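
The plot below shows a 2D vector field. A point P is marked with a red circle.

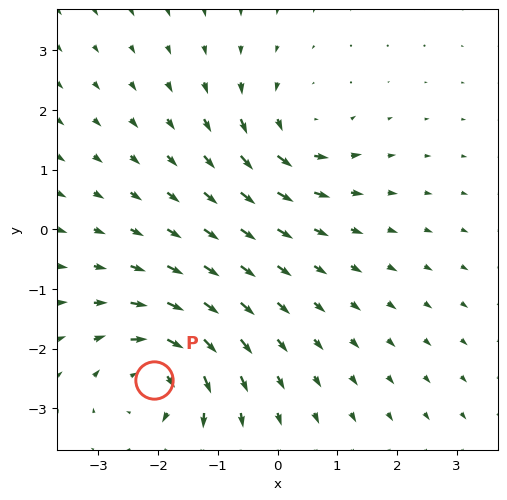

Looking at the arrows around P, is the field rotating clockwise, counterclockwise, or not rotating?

Near P at (-2.1, -2.5) the arrows circulate clockwise. The curl (z-component) there is about -5; negative curl means clockwise rotation.

clockwise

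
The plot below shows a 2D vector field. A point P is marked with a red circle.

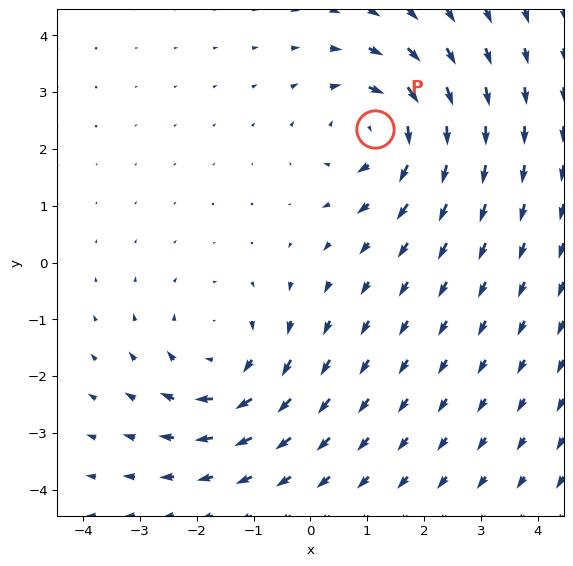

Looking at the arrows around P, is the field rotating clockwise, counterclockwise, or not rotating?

clockwise

Near P at (1.1, 2.4) the arrows circulate clockwise. The curl (z-component) there is about -5; negative curl means clockwise rotation.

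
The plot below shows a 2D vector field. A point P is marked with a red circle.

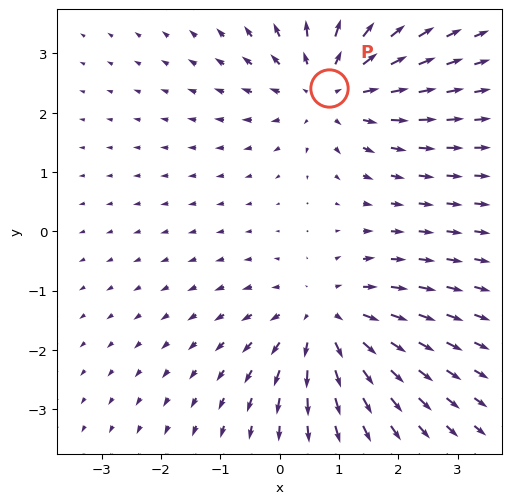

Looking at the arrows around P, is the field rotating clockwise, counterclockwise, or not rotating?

not rotating

Near P at (0.8, 2.4) the arrows show no circulation. The curl there is ≈0.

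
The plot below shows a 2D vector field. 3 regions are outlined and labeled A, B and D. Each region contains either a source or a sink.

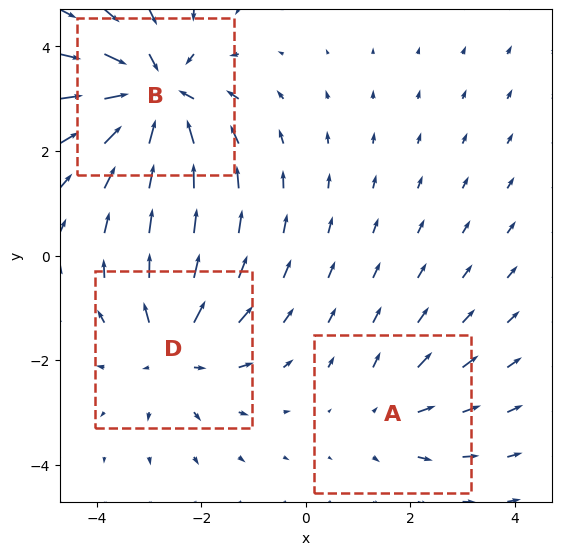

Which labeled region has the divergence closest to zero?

A

Divergence at each region's feature centre — A: about +2, B: about -5, D: about +3. Region A is closest to zero.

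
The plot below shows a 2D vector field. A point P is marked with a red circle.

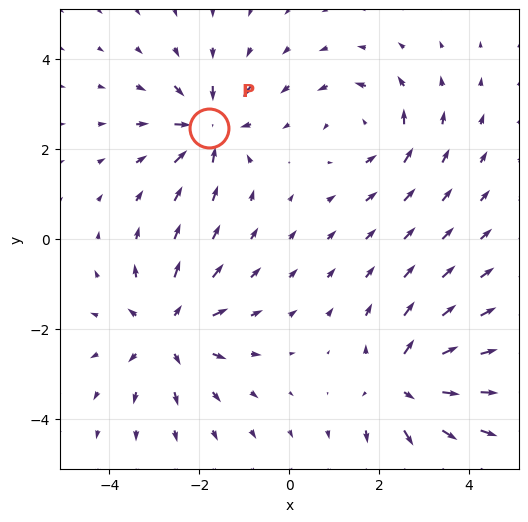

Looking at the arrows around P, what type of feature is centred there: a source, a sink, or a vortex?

At P (-1.8, 2.5) the arrows converge inward. Divergence about -5, curl ≈0 — negative divergence with near-zero curl is a sink.

sink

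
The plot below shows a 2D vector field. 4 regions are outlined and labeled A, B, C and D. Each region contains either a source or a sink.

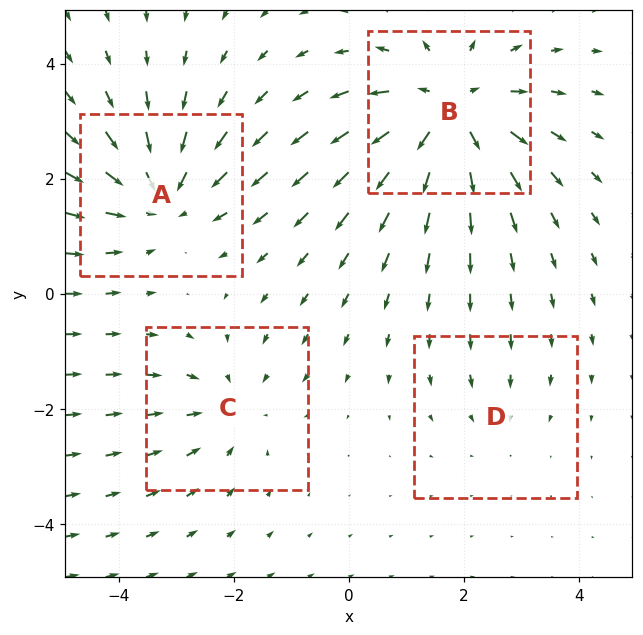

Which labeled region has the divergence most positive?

B

Divergence at each region's feature centre — A: about -5, B: about +6, C: about -3, D: about -2. Region B is most positive.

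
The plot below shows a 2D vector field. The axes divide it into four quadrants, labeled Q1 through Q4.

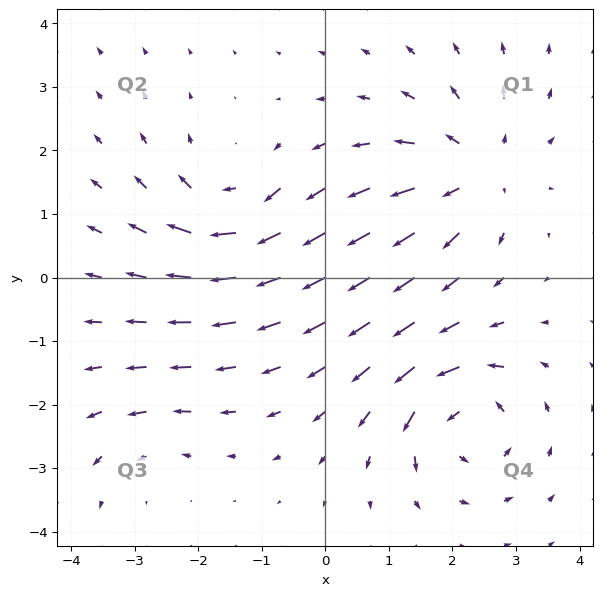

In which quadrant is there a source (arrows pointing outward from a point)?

Q1

The source sits at approximately (2.4, 1.7), which lies in quadrant Q1. The divergence there is about +5, positive as expected for a source.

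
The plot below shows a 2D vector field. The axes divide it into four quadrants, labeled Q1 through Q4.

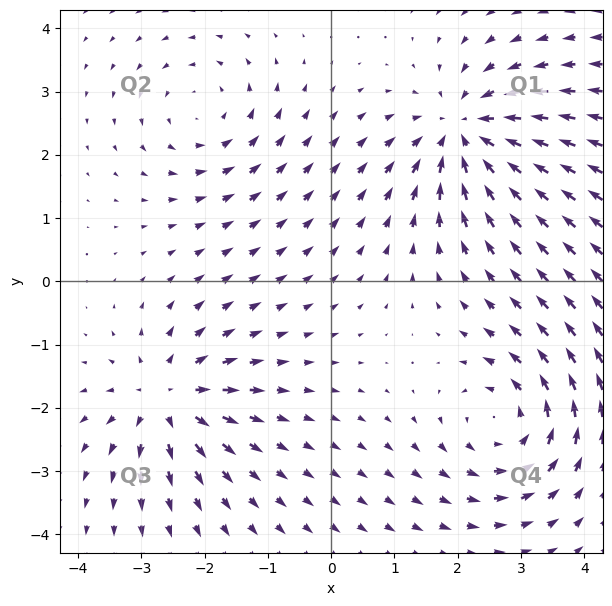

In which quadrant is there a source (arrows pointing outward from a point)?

Q3

The source sits at approximately (-2.6, -1.8), which lies in quadrant Q3. The divergence there is about +5, positive as expected for a source.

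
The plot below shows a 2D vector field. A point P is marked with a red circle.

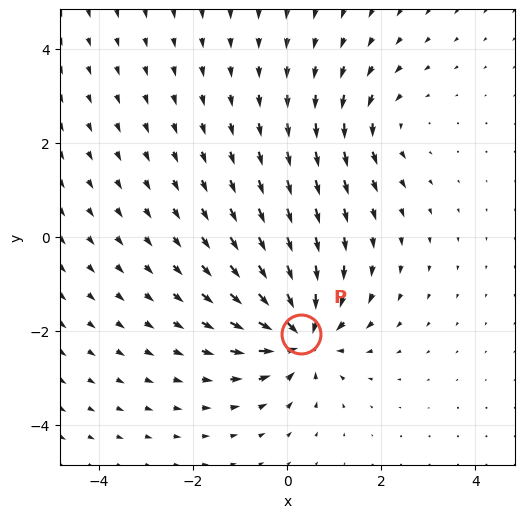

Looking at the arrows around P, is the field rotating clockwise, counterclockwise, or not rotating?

not rotating

Near P at (0.3, -2.1) the arrows show no circulation. The curl there is ≈0.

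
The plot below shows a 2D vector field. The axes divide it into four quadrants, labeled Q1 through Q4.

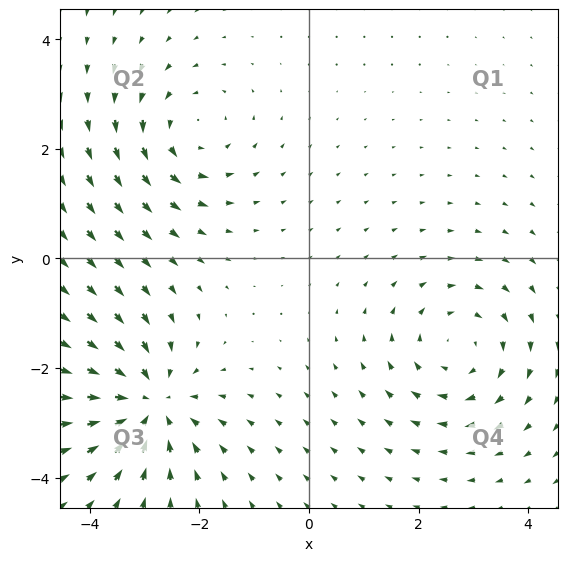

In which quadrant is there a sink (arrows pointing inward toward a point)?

Q3

The sink sits at approximately (-2.9, -2.6), which lies in quadrant Q3. The divergence there is about -5, negative as expected for a sink.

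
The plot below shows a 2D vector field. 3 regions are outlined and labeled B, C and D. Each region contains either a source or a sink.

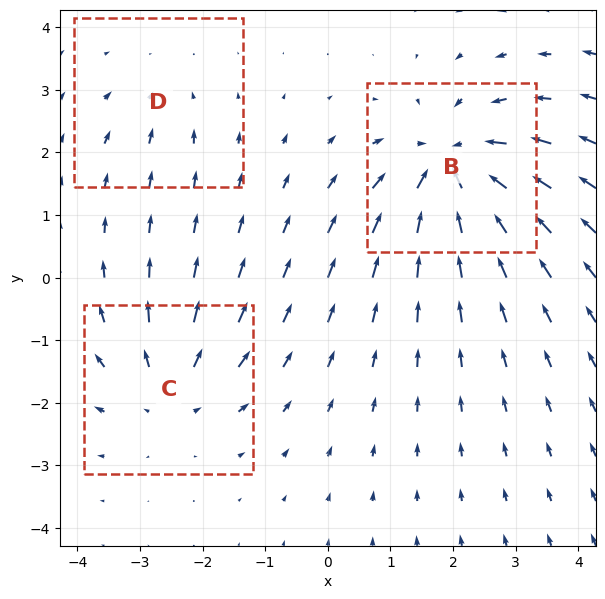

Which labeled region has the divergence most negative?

B

Divergence at each region's feature centre — B: about -5, C: about +3, D: about -2. Region B is most negative.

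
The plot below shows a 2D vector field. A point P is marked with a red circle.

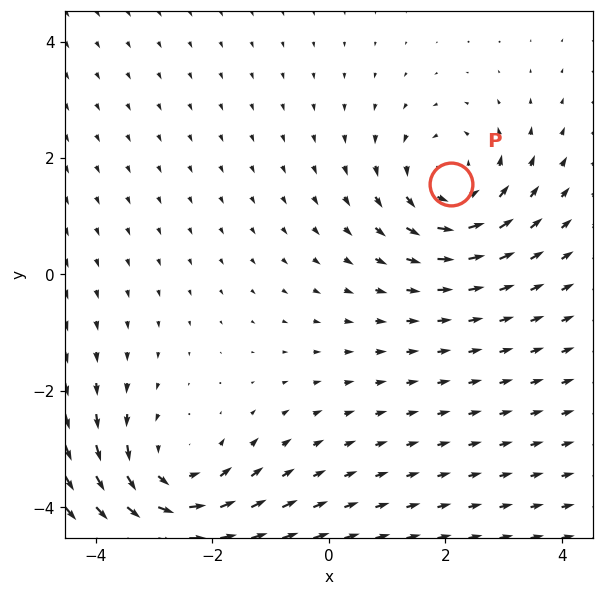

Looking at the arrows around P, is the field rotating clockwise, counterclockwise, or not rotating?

Near P at (2.1, 1.6) the arrows circulate counterclockwise. The curl (z-component) there is about +3; positive curl means counterclockwise rotation.

counterclockwise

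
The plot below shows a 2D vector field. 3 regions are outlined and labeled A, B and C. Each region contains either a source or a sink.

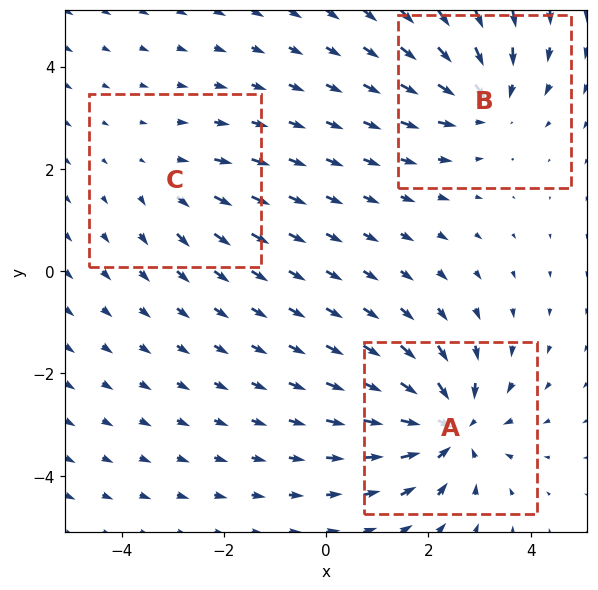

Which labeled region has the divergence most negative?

A

Divergence at each region's feature centre — A: about -5, B: about -3, C: about +2. Region A is most negative.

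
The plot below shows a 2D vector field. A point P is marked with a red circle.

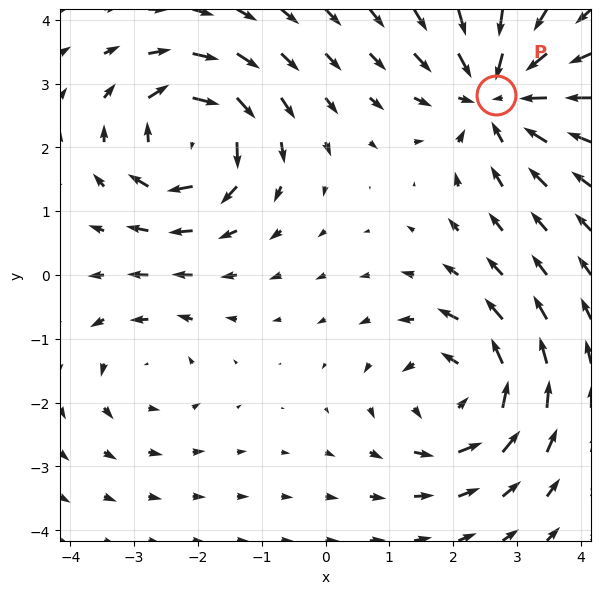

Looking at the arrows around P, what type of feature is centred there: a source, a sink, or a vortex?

sink

At P (2.7, 2.8) the arrows converge inward. Divergence about -5, curl ≈0 — negative divergence with near-zero curl is a sink.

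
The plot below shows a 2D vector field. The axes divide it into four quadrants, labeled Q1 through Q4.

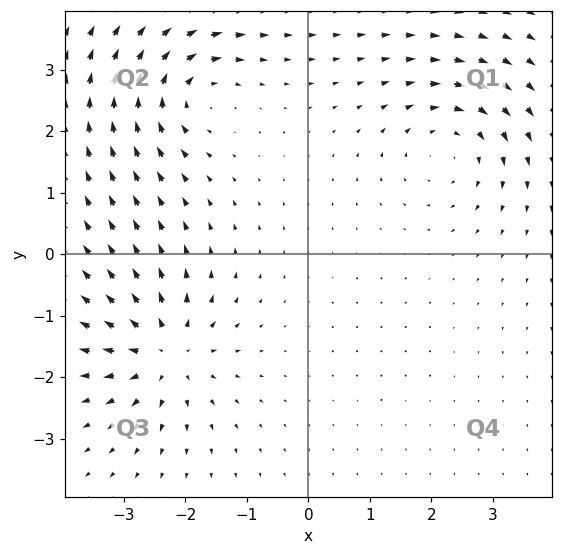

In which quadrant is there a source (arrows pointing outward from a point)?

The source sits at approximately (-2.3, -1.6), which lies in quadrant Q3. The divergence there is about +6, positive as expected for a source.

Q3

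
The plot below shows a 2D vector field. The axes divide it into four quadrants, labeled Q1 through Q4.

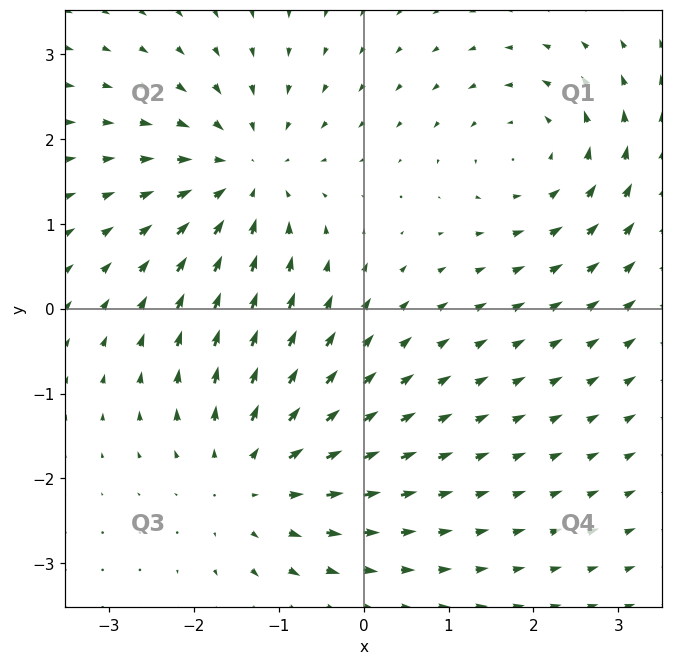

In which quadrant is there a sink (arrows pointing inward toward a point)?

The sink sits at approximately (-1.4, 1.6), which lies in quadrant Q2. The divergence there is about -3, negative as expected for a sink.

Q2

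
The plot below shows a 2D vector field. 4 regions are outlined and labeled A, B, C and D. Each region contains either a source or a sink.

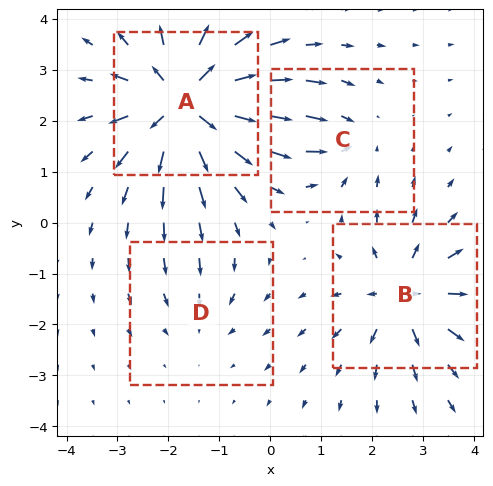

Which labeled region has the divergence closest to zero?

D

Divergence at each region's feature centre — A: about +8, B: about +5, C: about -3, D: about -2. Region D is closest to zero.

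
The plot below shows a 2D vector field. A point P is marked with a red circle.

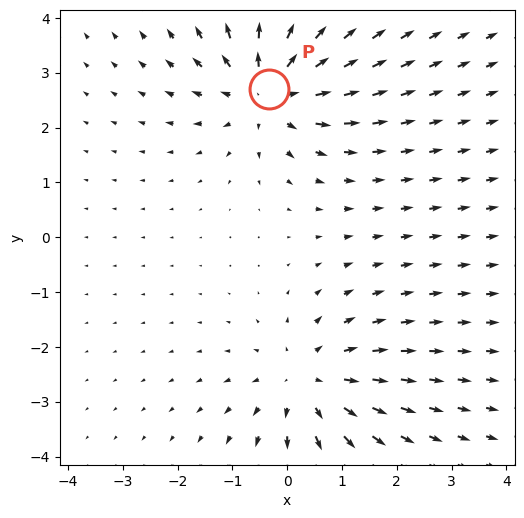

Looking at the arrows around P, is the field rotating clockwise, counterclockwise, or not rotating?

not rotating

Near P at (-0.3, 2.7) the arrows show no circulation. The curl there is ≈0.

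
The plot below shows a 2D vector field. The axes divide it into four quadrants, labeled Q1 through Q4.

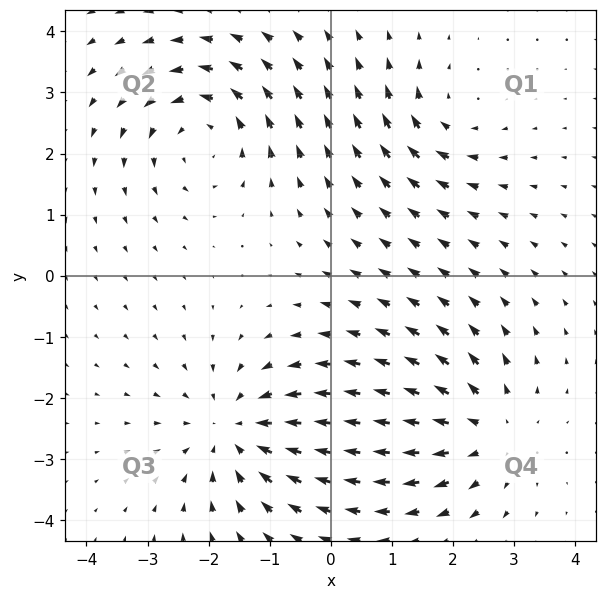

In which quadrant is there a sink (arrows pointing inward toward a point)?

Q3

The sink sits at approximately (-1.5, -2.5), which lies in quadrant Q3. The divergence there is about -4, negative as expected for a sink.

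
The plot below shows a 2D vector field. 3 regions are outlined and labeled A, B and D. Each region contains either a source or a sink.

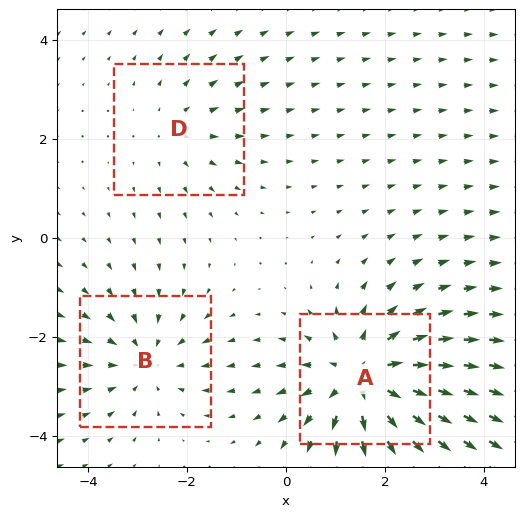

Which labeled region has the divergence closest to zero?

D

Divergence at each region's feature centre — A: about +5, B: about -3, D: about +2. Region D is closest to zero.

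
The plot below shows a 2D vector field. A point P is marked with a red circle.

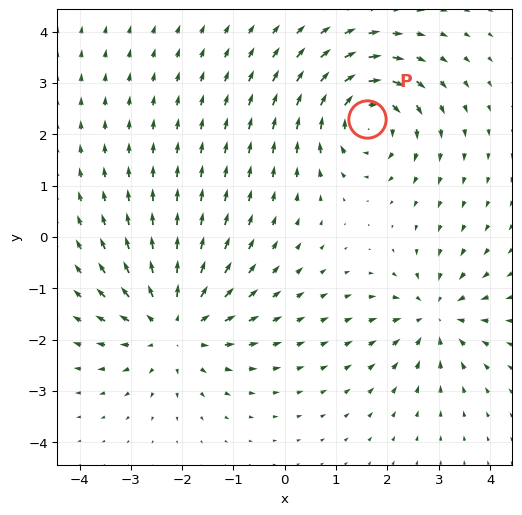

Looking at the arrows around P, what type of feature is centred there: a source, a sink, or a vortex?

At P (1.6, 2.3) the arrows circulate clockwise. Divergence ≈0, curl about -5 — near-zero divergence with nonzero curl is a vortex.

vortex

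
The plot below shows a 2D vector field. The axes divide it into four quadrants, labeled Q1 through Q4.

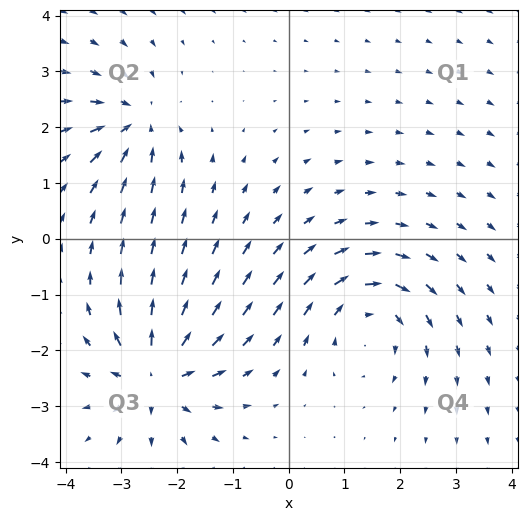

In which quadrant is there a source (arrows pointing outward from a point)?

The source sits at approximately (-2.4, -2.4), which lies in quadrant Q3. The divergence there is about +7, positive as expected for a source.

Q3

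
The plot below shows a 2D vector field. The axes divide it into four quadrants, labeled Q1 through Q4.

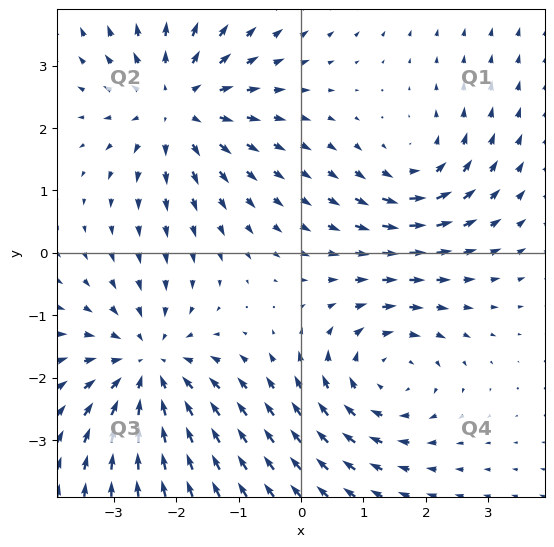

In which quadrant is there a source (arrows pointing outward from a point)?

Q2

The source sits at approximately (-2.0, 2.4), which lies in quadrant Q2. The divergence there is about +4, positive as expected for a source.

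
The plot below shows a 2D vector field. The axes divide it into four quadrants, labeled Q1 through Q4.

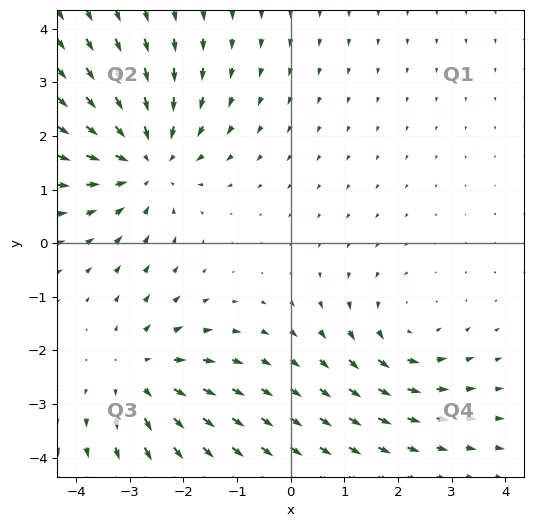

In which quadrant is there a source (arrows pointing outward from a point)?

Q3

The source sits at approximately (-2.8, -2.5), which lies in quadrant Q3. The divergence there is about +3, positive as expected for a source.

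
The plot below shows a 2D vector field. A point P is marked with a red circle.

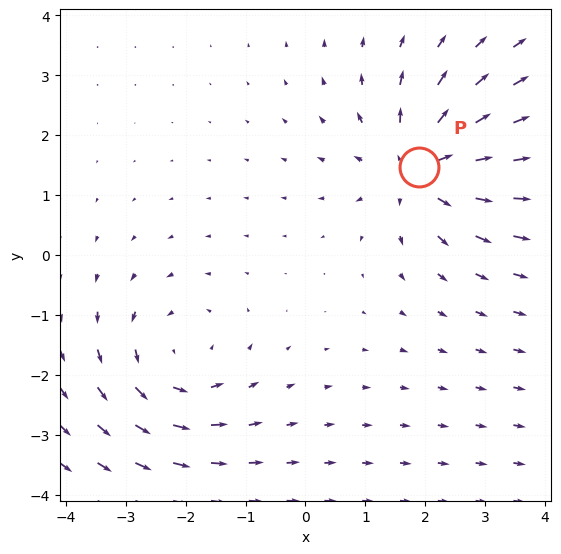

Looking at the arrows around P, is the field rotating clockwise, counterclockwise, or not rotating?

Near P at (1.9, 1.5) the arrows show no circulation. The curl there is ≈0.

not rotating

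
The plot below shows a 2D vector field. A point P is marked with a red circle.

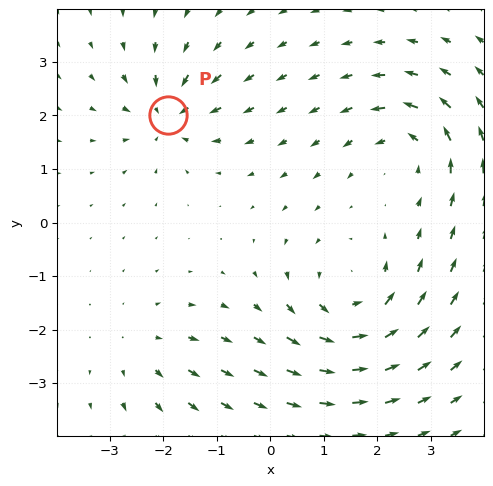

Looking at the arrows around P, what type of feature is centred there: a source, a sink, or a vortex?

sink

At P (-1.9, 2.0) the arrows converge inward. Divergence about -5, curl ≈0 — negative divergence with near-zero curl is a sink.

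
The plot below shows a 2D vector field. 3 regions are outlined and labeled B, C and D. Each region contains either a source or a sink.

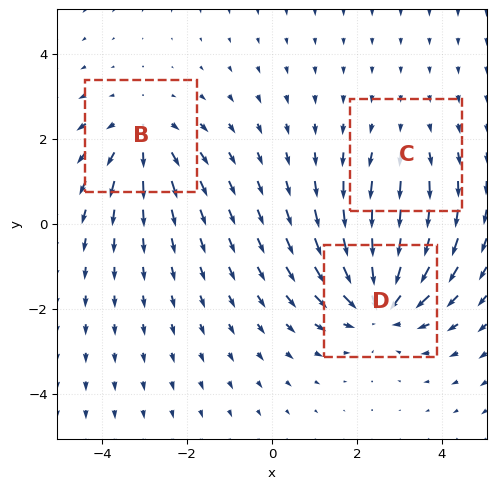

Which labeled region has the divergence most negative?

Divergence at each region's feature centre — B: about +3, C: about +2, D: about -5. Region D is most negative.

D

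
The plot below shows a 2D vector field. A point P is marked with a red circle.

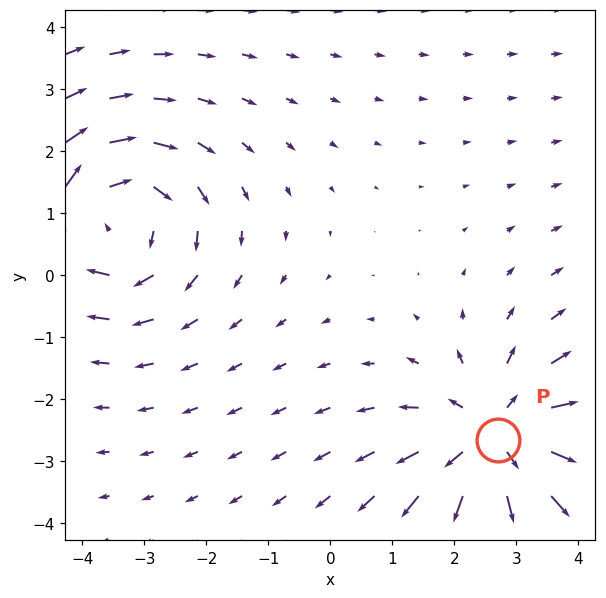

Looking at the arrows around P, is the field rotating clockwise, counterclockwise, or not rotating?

Near P at (2.7, -2.7) the arrows show no circulation. The curl there is ≈0.

not rotating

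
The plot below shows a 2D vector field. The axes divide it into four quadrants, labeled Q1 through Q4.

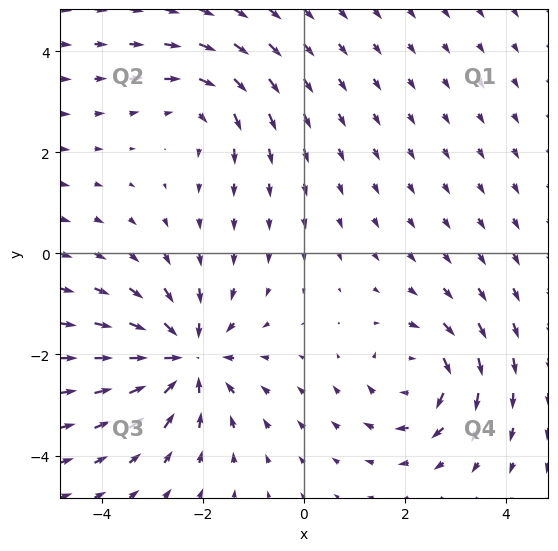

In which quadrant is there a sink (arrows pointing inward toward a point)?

Q3

The sink sits at approximately (-2.3, -2.1), which lies in quadrant Q3. The divergence there is about -5, negative as expected for a sink.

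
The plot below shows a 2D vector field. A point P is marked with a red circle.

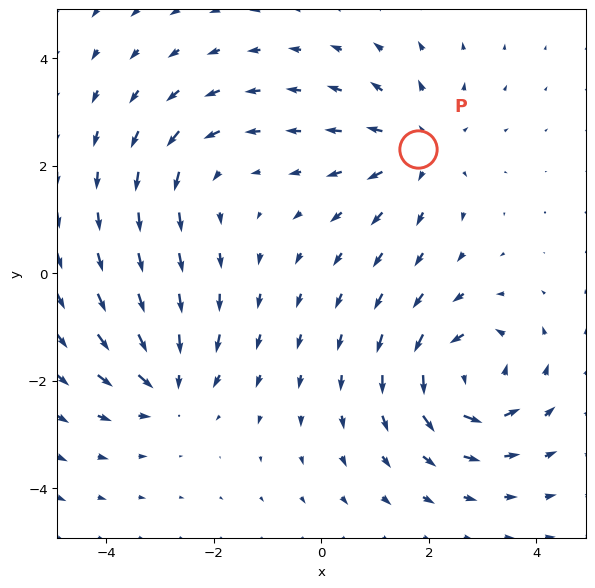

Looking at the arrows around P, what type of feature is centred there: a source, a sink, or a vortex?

source

At P (1.8, 2.3) the arrows spread outward. Divergence about +3, curl ≈0 — positive divergence with near-zero curl is a source.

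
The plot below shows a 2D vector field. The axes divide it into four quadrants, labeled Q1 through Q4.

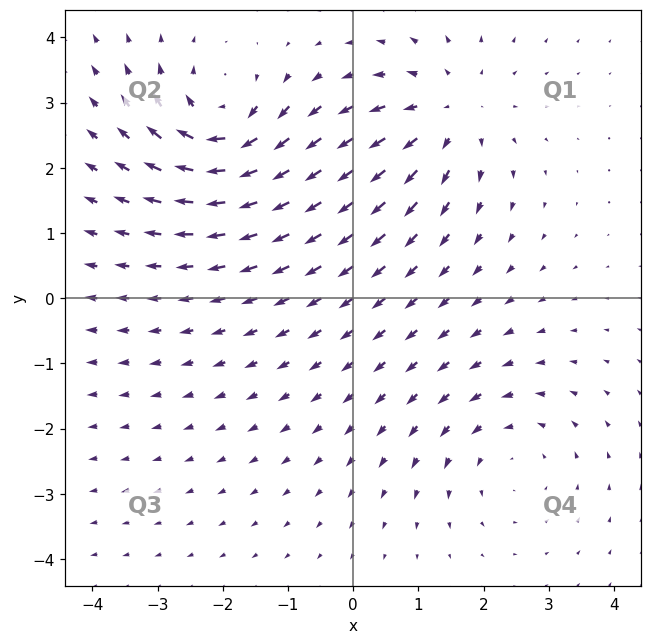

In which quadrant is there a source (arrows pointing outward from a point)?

The source sits at approximately (1.5, 2.8), which lies in quadrant Q1. The divergence there is about +4, positive as expected for a source.

Q1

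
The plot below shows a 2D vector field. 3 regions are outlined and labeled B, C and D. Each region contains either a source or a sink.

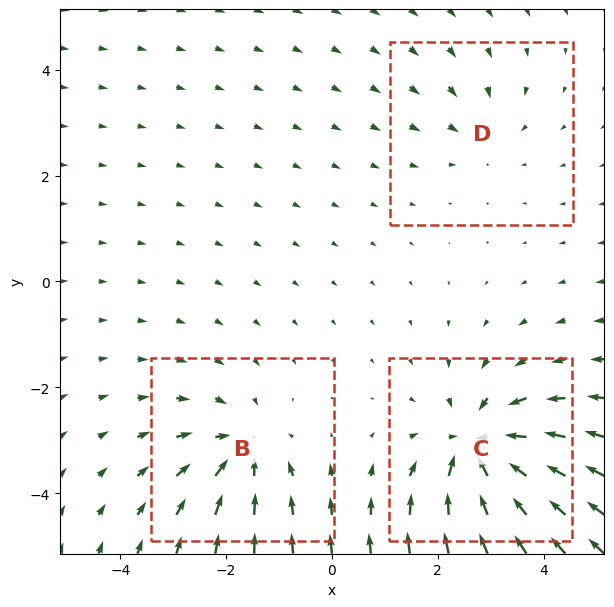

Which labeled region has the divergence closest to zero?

Divergence at each region's feature centre — B: about -4, C: about -5, D: about -2. Region D is closest to zero.

D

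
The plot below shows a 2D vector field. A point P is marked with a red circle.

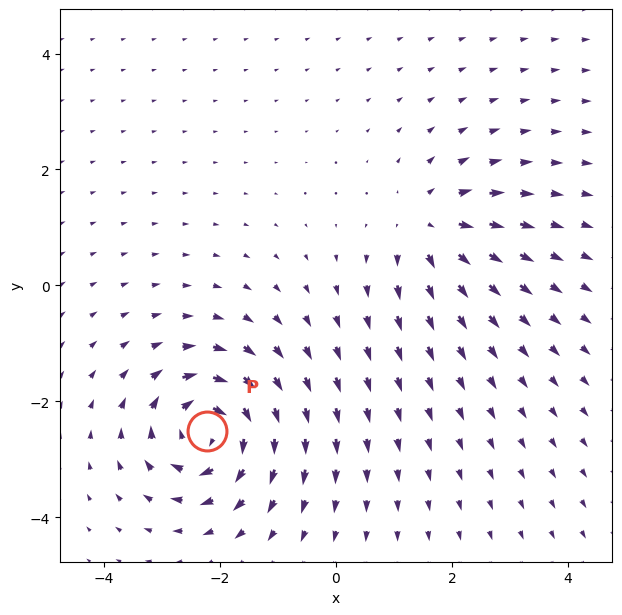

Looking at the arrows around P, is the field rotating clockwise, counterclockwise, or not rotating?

clockwise

Near P at (-2.2, -2.5) the arrows circulate clockwise. The curl (z-component) there is about -7; negative curl means clockwise rotation.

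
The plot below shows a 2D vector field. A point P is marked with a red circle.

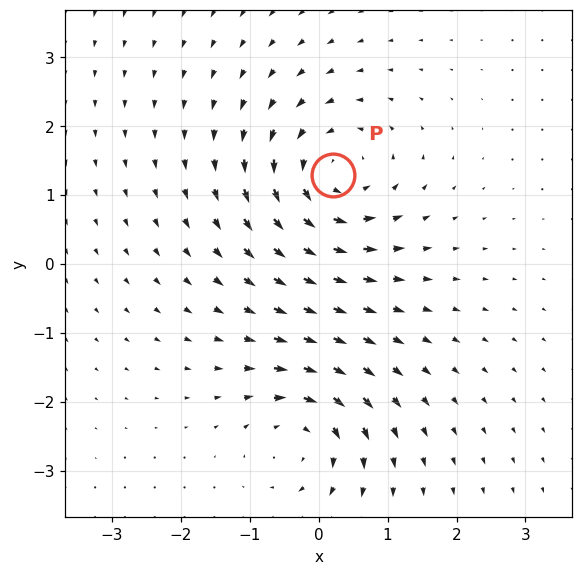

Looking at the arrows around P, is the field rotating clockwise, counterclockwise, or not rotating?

counterclockwise

Near P at (0.2, 1.3) the arrows circulate counterclockwise. The curl (z-component) there is about +5; positive curl means counterclockwise rotation.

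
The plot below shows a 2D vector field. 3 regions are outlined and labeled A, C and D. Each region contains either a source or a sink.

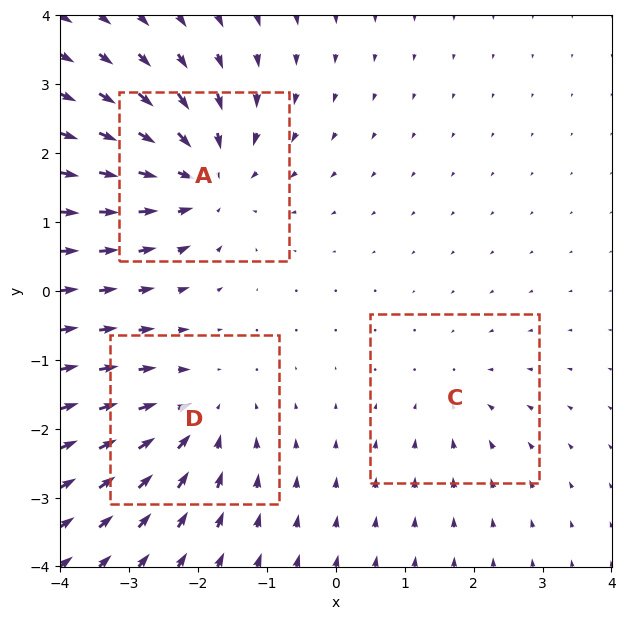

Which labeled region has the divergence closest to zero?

C

Divergence at each region's feature centre — A: about -5, C: about -2, D: about -3. Region C is closest to zero.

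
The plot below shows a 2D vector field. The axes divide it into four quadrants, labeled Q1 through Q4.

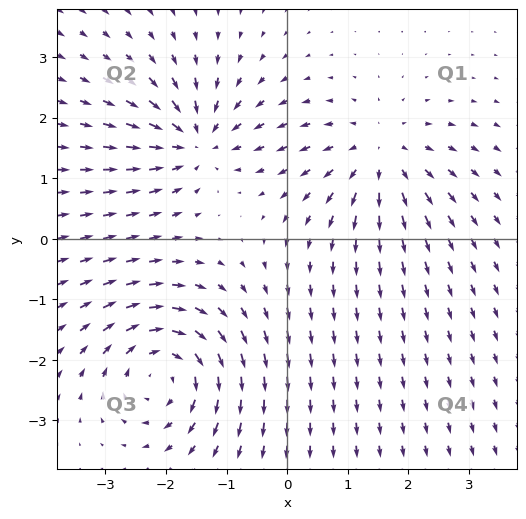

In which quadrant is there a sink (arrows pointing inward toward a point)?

The sink sits at approximately (-1.5, 1.6), which lies in quadrant Q2. The divergence there is about -4, negative as expected for a sink.

Q2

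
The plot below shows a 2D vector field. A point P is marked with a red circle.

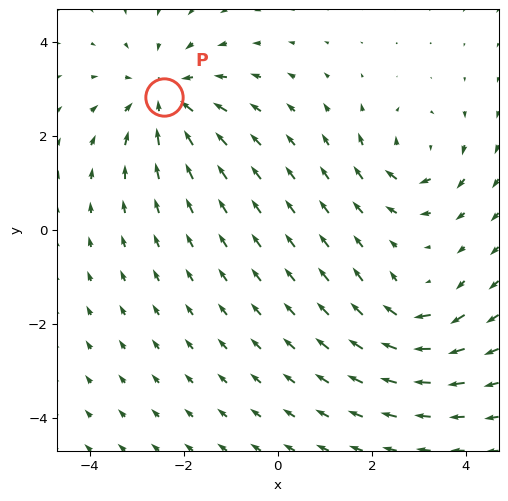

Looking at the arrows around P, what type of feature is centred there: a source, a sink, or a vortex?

At P (-2.4, 2.8) the arrows converge inward. Divergence about -4, curl ≈0 — negative divergence with near-zero curl is a sink.

sink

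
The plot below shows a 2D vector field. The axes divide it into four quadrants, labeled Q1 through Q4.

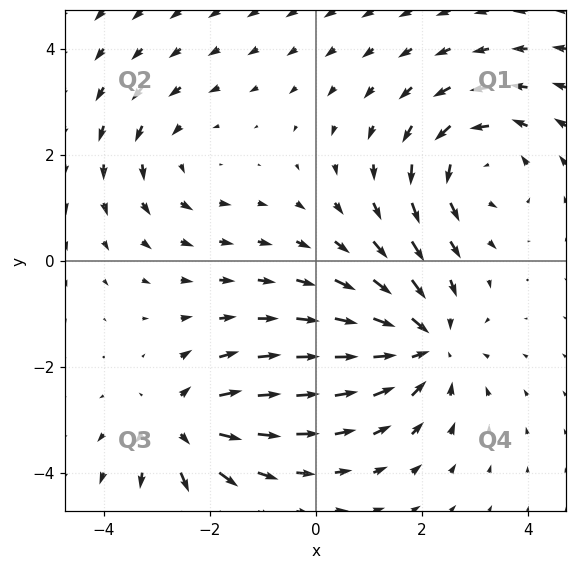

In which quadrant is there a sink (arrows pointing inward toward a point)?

Q4

The sink sits at approximately (2.0, -1.6), which lies in quadrant Q4. The divergence there is about -4, negative as expected for a sink.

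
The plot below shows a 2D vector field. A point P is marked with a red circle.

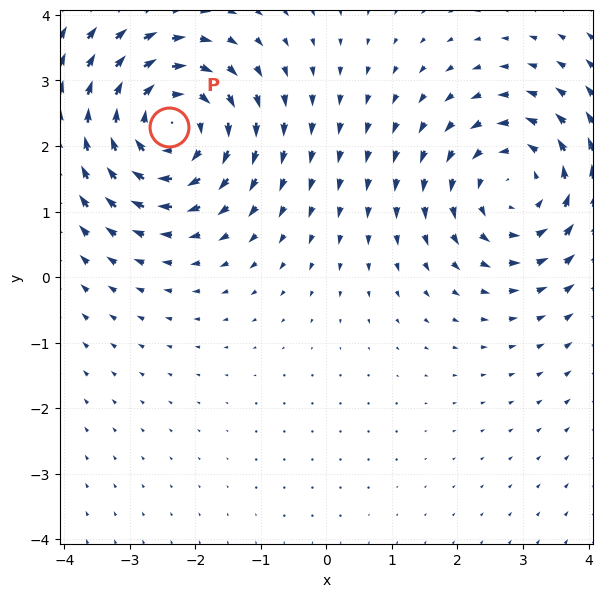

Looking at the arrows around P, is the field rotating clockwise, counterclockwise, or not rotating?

Near P at (-2.4, 2.3) the arrows circulate clockwise. The curl (z-component) there is about -4; negative curl means clockwise rotation.

clockwise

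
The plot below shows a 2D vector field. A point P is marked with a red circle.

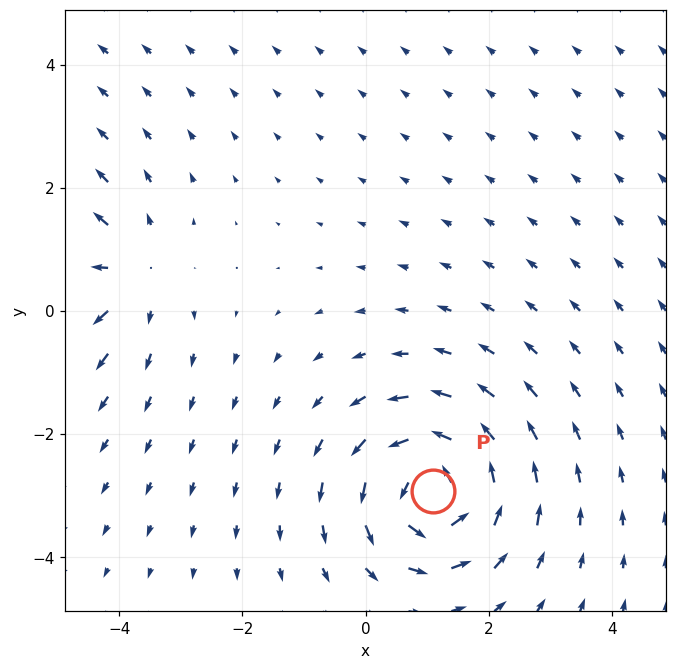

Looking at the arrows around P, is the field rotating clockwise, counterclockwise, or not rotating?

counterclockwise

Near P at (1.1, -2.9) the arrows circulate counterclockwise. The curl (z-component) there is about +5; positive curl means counterclockwise rotation.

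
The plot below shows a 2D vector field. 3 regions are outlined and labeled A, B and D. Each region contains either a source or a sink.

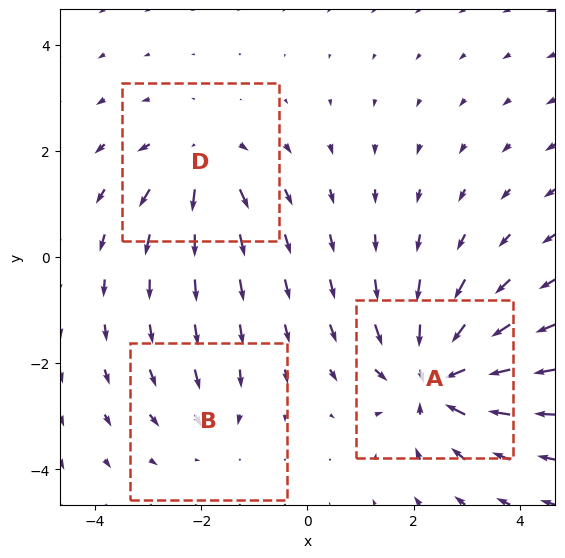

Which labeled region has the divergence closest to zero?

Divergence at each region's feature centre — A: about -6, B: about -2, D: about +3. Region B is closest to zero.

B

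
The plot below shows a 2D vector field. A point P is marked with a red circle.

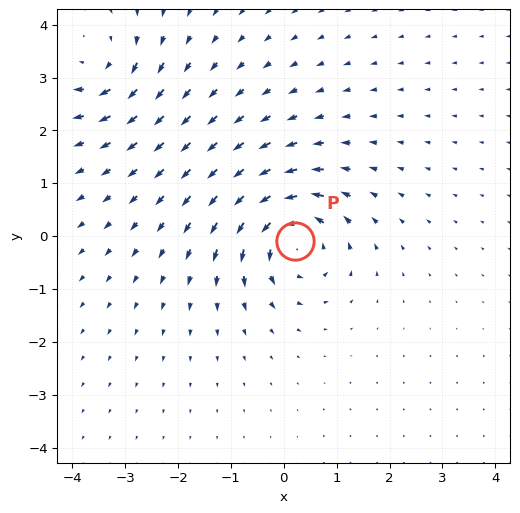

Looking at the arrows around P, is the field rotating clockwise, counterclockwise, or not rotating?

Near P at (0.2, -0.1) the arrows circulate counterclockwise. The curl (z-component) there is about +6; positive curl means counterclockwise rotation.

counterclockwise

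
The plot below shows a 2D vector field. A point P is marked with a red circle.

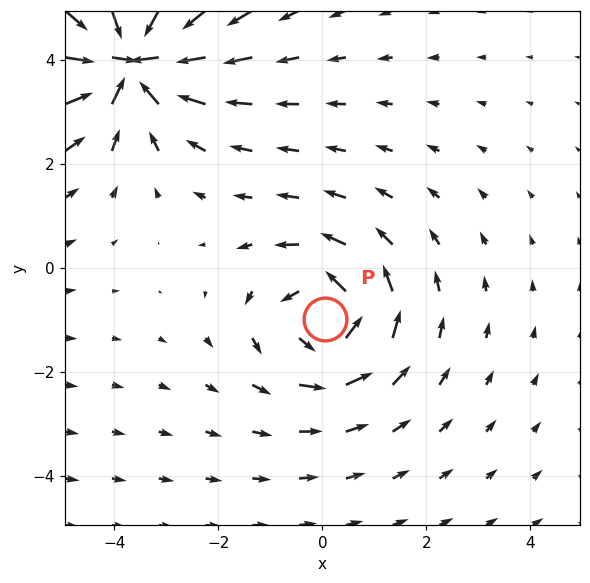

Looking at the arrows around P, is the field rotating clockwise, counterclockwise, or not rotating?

Near P at (0.0, -1.0) the arrows circulate counterclockwise. The curl (z-component) there is about +3; positive curl means counterclockwise rotation.

counterclockwise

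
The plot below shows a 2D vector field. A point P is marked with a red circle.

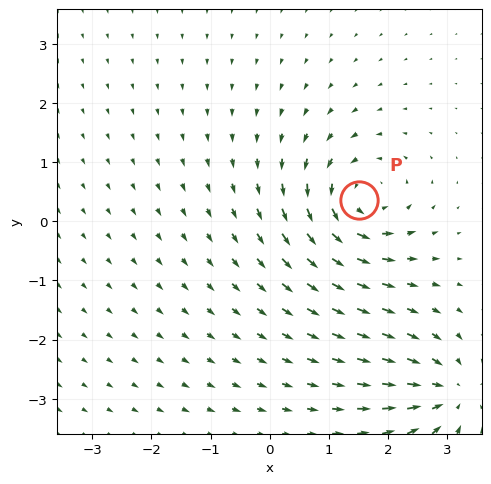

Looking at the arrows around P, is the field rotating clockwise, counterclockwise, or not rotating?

counterclockwise

Near P at (1.5, 0.4) the arrows circulate counterclockwise. The curl (z-component) there is about +7; positive curl means counterclockwise rotation.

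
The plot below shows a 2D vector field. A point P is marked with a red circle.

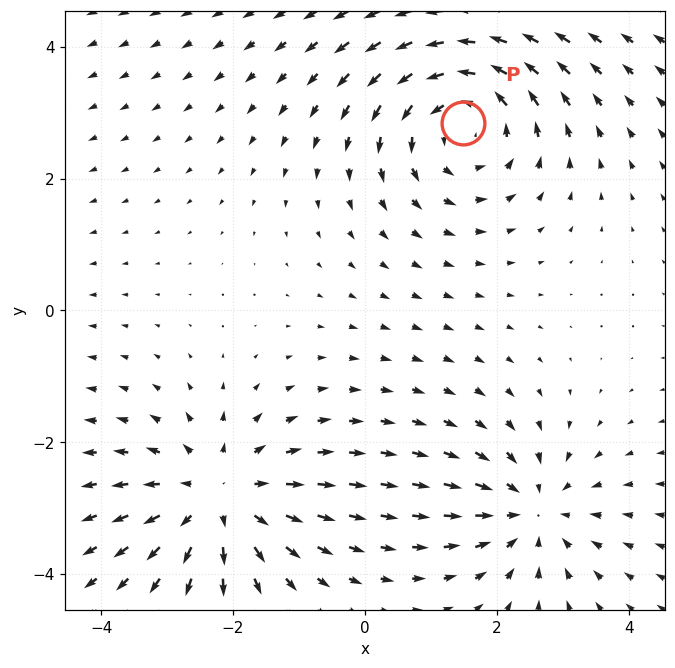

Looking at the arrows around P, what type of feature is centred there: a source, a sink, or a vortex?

vortex

At P (1.5, 2.8) the arrows circulate counterclockwise. Divergence ≈0, curl about +4 — near-zero divergence with nonzero curl is a vortex.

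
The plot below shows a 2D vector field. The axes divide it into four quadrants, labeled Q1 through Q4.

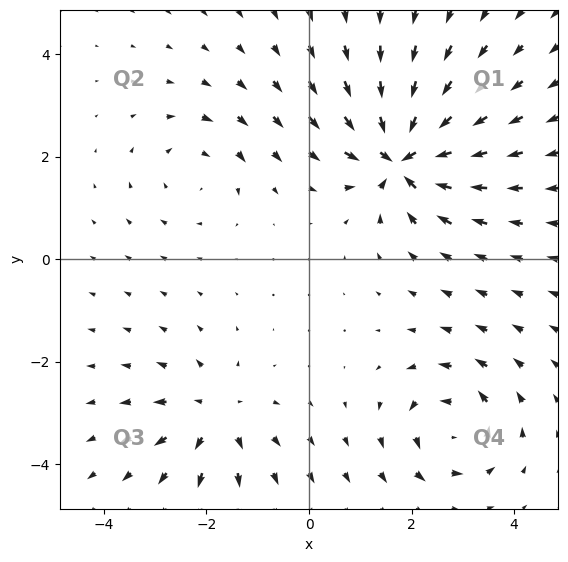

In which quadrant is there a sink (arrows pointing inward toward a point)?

The sink sits at approximately (1.8, 2.0), which lies in quadrant Q1. The divergence there is about -7, negative as expected for a sink.

Q1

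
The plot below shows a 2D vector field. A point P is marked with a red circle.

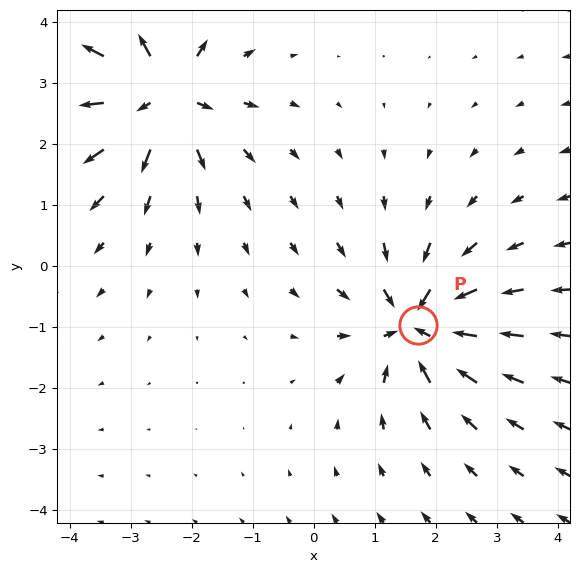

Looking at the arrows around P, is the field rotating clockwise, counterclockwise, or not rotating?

Near P at (1.7, -1.0) the arrows show no circulation. The curl there is ≈0.

not rotating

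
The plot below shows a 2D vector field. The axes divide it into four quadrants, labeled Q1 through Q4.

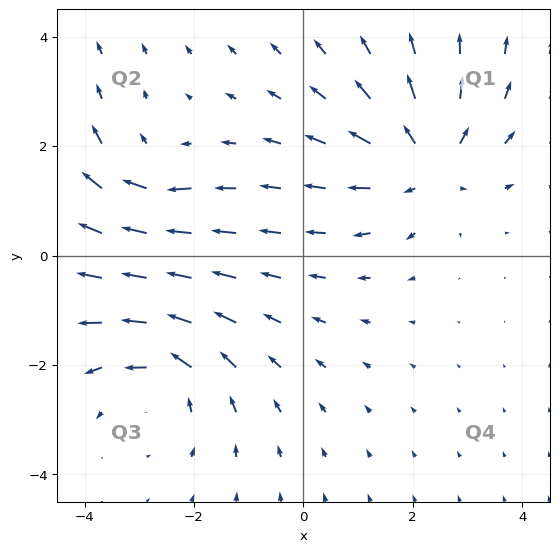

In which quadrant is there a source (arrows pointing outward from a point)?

Q1

The source sits at approximately (2.2, 1.7), which lies in quadrant Q1. The divergence there is about +4, positive as expected for a source.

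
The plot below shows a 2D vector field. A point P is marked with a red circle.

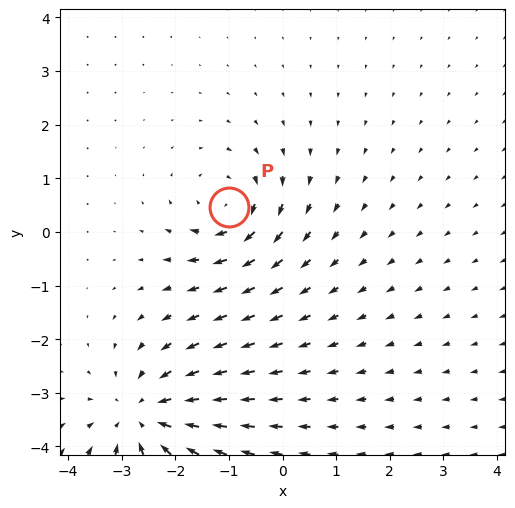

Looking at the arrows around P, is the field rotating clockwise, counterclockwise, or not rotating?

Near P at (-1.0, 0.5) the arrows circulate clockwise. The curl (z-component) there is about -4; negative curl means clockwise rotation.

clockwise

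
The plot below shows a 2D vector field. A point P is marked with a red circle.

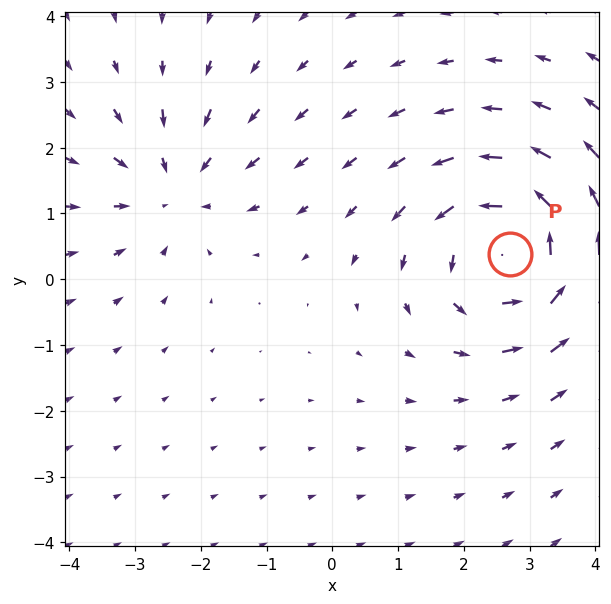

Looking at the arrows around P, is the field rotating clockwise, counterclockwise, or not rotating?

counterclockwise

Near P at (2.7, 0.4) the arrows circulate counterclockwise. The curl (z-component) there is about +4; positive curl means counterclockwise rotation.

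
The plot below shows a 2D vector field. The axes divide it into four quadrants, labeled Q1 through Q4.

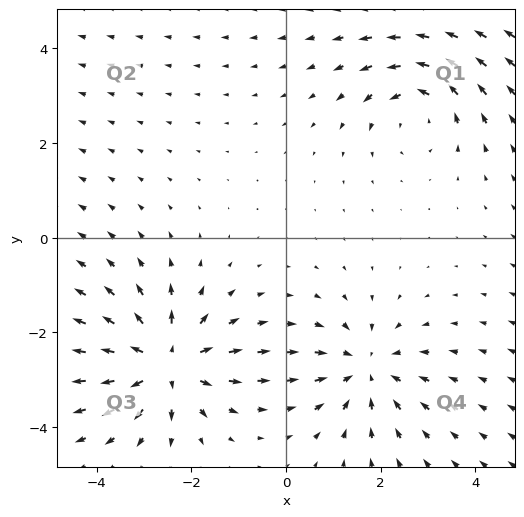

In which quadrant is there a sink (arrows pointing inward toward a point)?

Q4

The sink sits at approximately (1.7, -2.8), which lies in quadrant Q4. The divergence there is about -3, negative as expected for a sink.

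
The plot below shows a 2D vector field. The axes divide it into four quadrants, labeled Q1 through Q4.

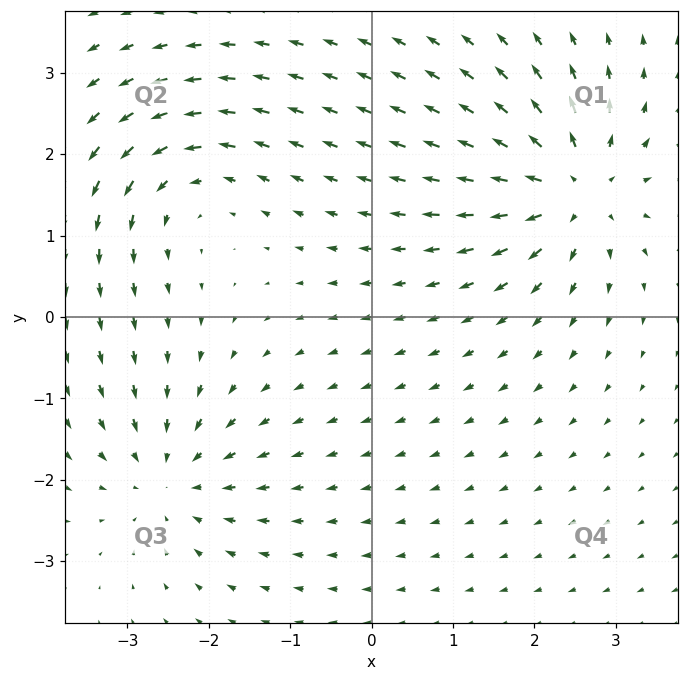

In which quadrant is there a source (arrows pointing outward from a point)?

Q1

The source sits at approximately (2.5, 1.6), which lies in quadrant Q1. The divergence there is about +5, positive as expected for a source.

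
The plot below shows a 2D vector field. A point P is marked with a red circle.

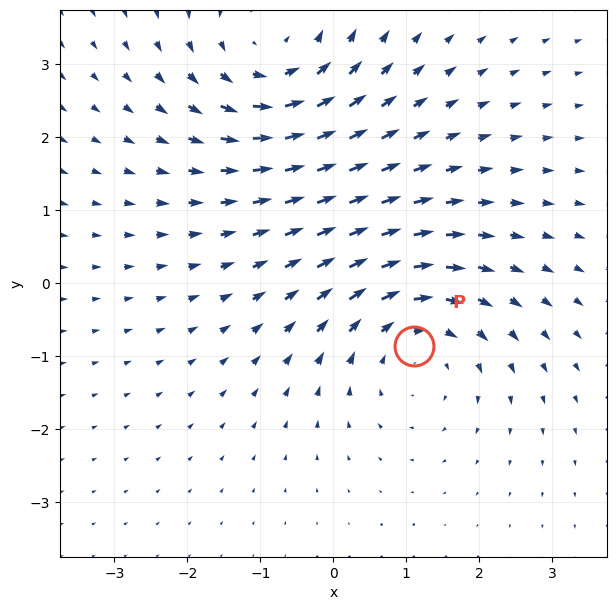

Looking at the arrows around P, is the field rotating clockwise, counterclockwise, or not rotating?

Near P at (1.1, -0.9) the arrows circulate clockwise. The curl (z-component) there is about -3; negative curl means clockwise rotation.

clockwise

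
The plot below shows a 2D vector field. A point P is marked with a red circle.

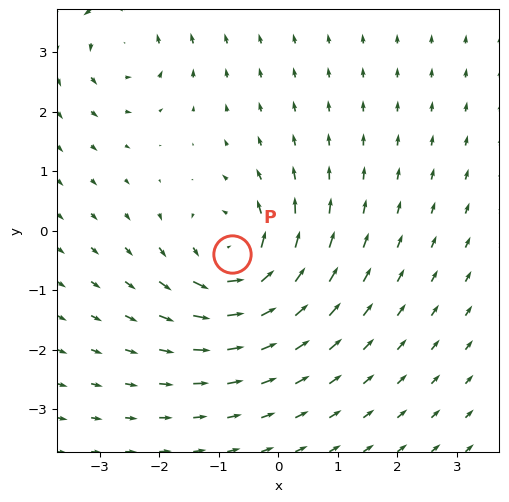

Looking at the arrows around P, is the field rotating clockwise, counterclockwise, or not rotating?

counterclockwise

Near P at (-0.8, -0.4) the arrows circulate counterclockwise. The curl (z-component) there is about +5; positive curl means counterclockwise rotation.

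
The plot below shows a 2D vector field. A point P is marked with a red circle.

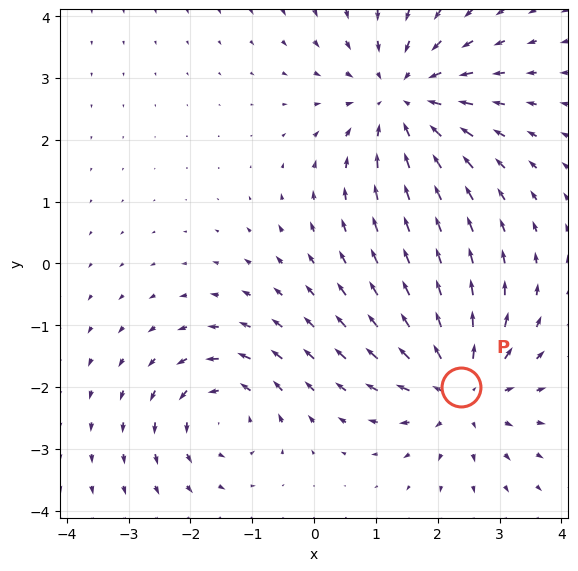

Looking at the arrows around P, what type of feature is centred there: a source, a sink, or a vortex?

At P (2.4, -2.0) the arrows spread outward. Divergence about +4, curl ≈0 — positive divergence with near-zero curl is a source.

source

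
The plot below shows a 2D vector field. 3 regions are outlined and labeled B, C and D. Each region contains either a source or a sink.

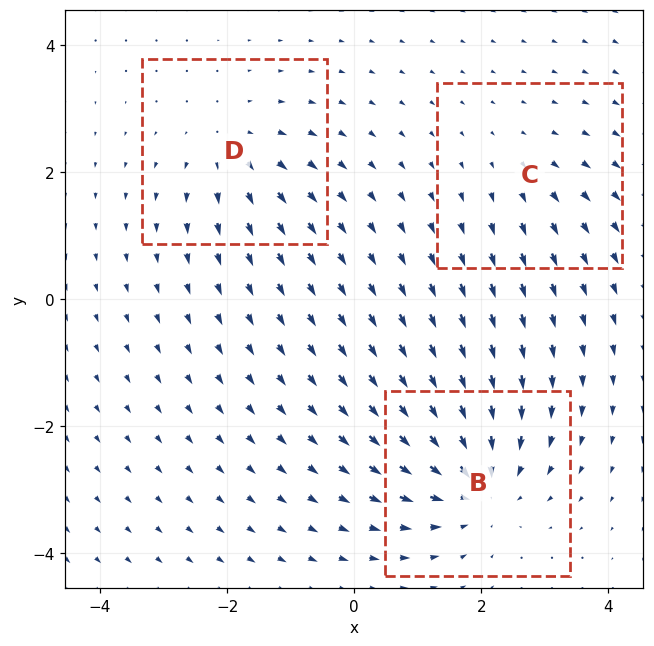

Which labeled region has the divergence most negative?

B

Divergence at each region's feature centre — B: about -5, C: about +2, D: about +3. Region B is most negative.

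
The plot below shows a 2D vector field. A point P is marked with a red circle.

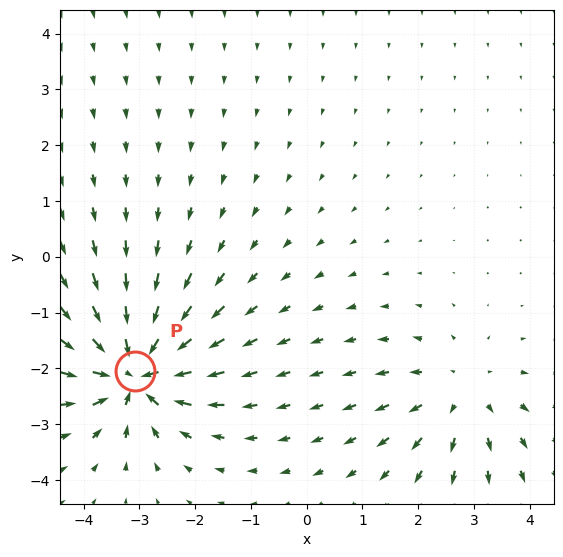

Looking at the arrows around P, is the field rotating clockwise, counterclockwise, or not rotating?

Near P at (-3.1, -2.1) the arrows show no circulation. The curl there is ≈0.

not rotating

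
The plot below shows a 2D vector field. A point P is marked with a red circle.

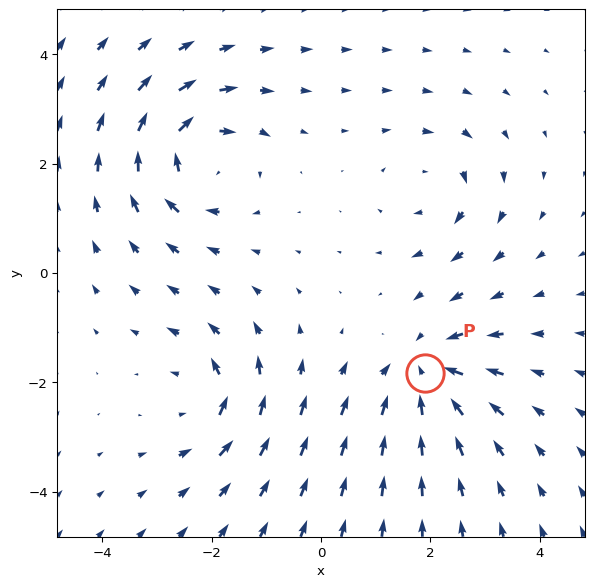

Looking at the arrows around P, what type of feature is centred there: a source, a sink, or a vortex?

At P (1.9, -1.8) the arrows converge inward. Divergence about -5, curl ≈0 — negative divergence with near-zero curl is a sink.

sink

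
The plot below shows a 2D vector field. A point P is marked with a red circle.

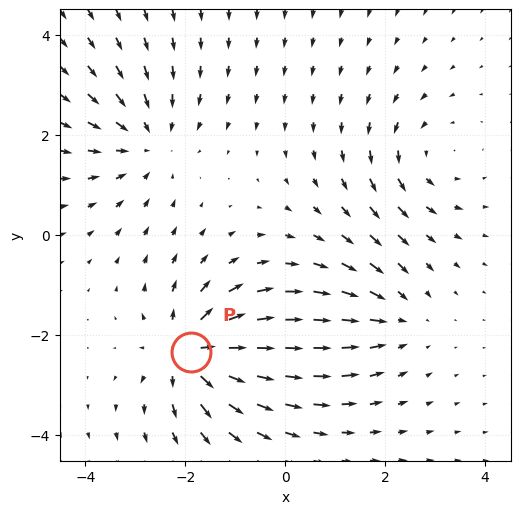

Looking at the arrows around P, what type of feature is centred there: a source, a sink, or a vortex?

source

At P (-1.9, -2.3) the arrows spread outward. Divergence about +6, curl ≈0 — positive divergence with near-zero curl is a source.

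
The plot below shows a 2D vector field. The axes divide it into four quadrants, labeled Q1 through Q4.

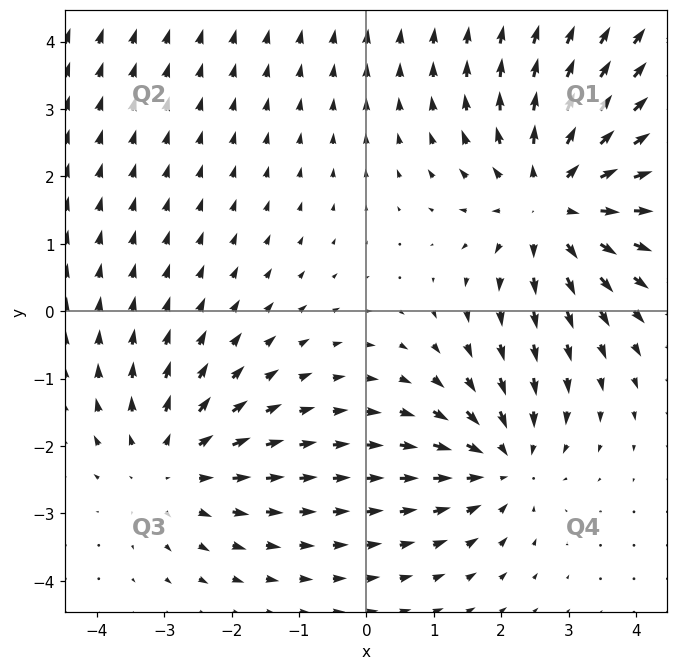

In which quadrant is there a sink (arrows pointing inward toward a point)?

Q4

The sink sits at approximately (2.0, -2.3), which lies in quadrant Q4. The divergence there is about -3, negative as expected for a sink.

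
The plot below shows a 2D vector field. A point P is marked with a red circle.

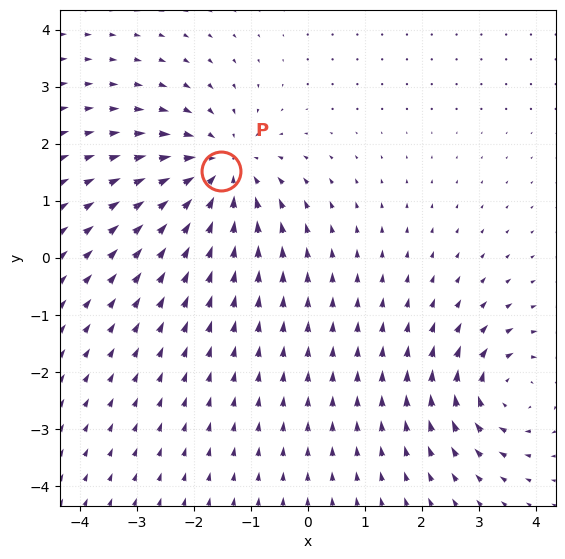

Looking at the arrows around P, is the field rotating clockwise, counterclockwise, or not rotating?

not rotating

Near P at (-1.5, 1.5) the arrows show no circulation. The curl there is ≈0.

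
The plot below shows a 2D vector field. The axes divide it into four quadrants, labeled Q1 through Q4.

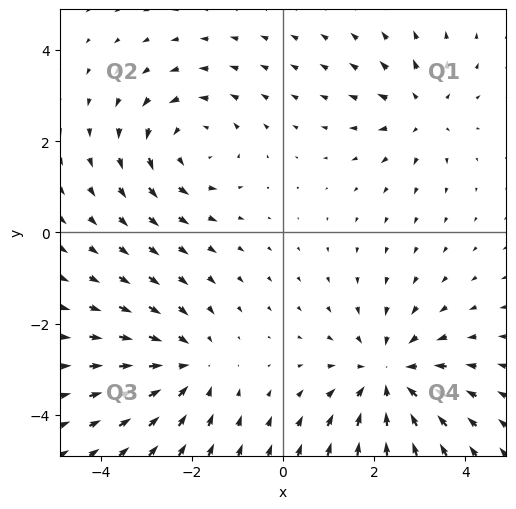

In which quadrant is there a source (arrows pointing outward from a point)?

The source sits at approximately (3.1, 2.6), which lies in quadrant Q1. The divergence there is about +3, positive as expected for a source.

Q1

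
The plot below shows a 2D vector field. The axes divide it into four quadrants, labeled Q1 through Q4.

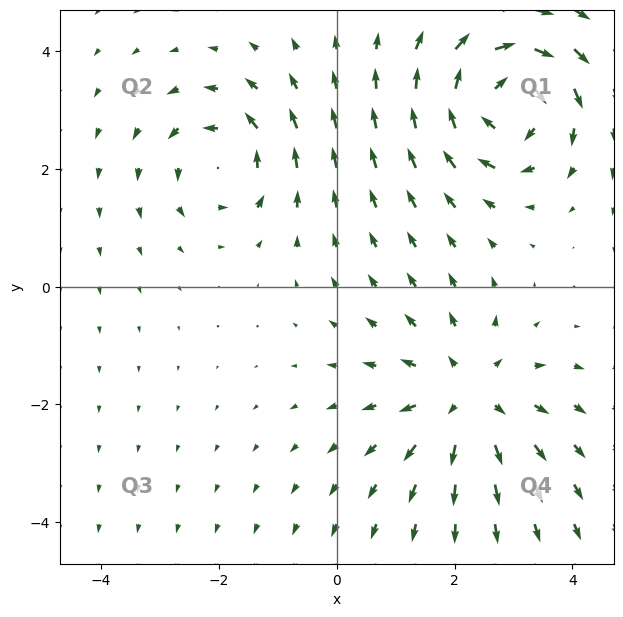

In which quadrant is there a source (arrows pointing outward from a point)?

The source sits at approximately (2.2, -1.9), which lies in quadrant Q4. The divergence there is about +3, positive as expected for a source.

Q4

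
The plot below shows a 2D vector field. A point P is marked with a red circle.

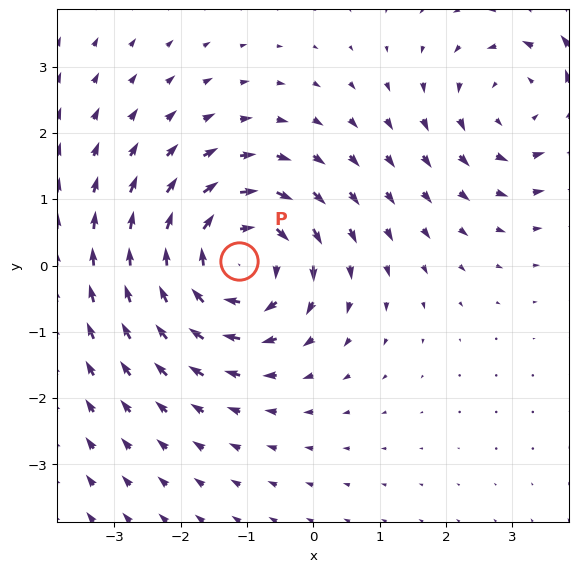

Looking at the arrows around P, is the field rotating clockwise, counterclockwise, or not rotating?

Near P at (-1.1, 0.1) the arrows circulate clockwise. The curl (z-component) there is about -4; negative curl means clockwise rotation.

clockwise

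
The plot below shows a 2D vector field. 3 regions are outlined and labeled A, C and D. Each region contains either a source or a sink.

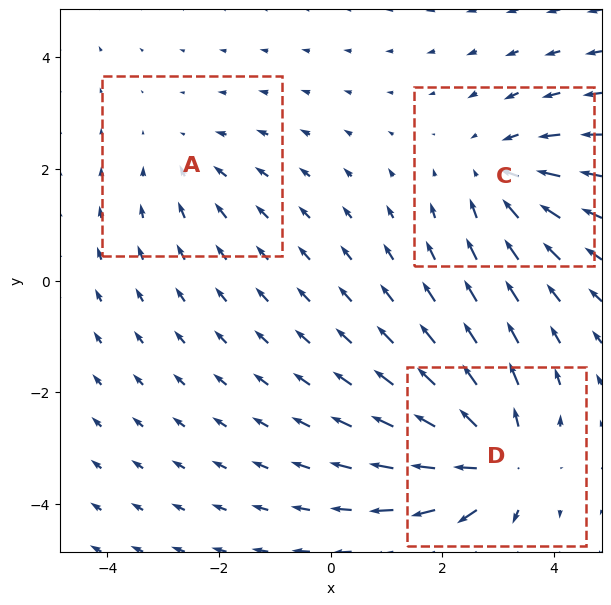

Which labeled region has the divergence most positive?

Divergence at each region's feature centre — A: about -2, C: about -3, D: about +4. Region D is most positive.

D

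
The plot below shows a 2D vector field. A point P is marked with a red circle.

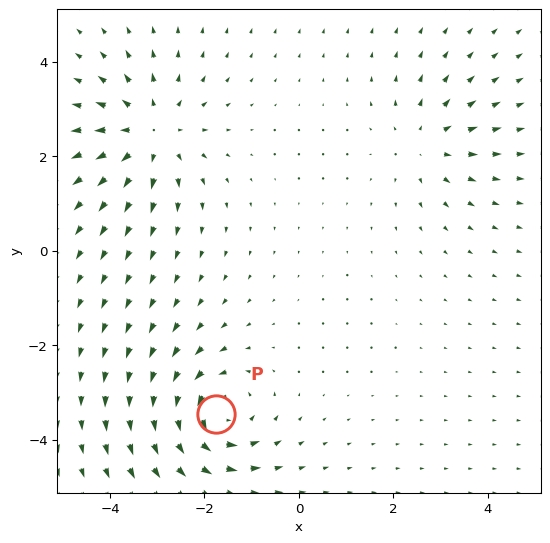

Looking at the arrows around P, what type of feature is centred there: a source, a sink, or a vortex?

At P (-1.7, -3.4) the arrows circulate counterclockwise. Divergence ≈0, curl about +5 — near-zero divergence with nonzero curl is a vortex.

vortex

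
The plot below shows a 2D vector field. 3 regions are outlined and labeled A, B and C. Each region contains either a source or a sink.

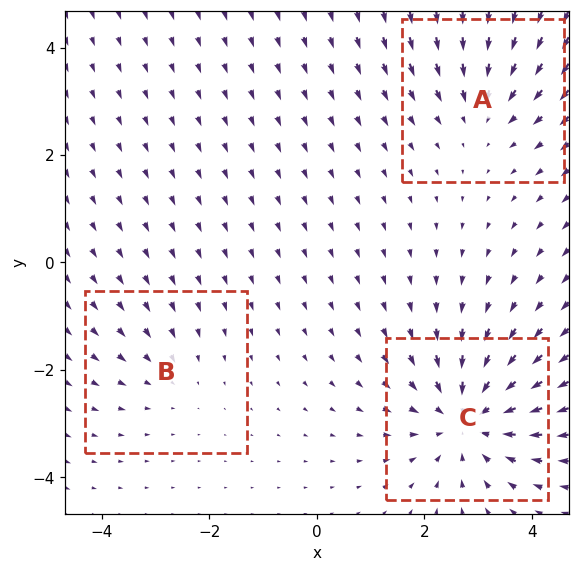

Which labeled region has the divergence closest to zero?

B

Divergence at each region's feature centre — A: about -3, B: about -2, C: about -5. Region B is closest to zero.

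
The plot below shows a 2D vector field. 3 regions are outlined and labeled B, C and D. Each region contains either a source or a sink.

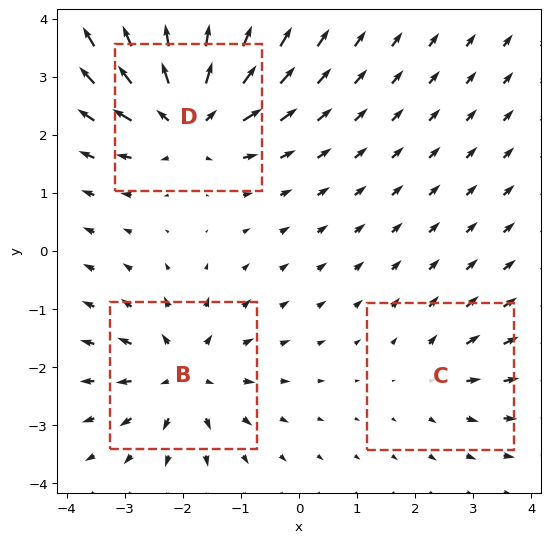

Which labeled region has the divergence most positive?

D

Divergence at each region's feature centre — B: about +4, C: about +2, D: about +5. Region D is most positive.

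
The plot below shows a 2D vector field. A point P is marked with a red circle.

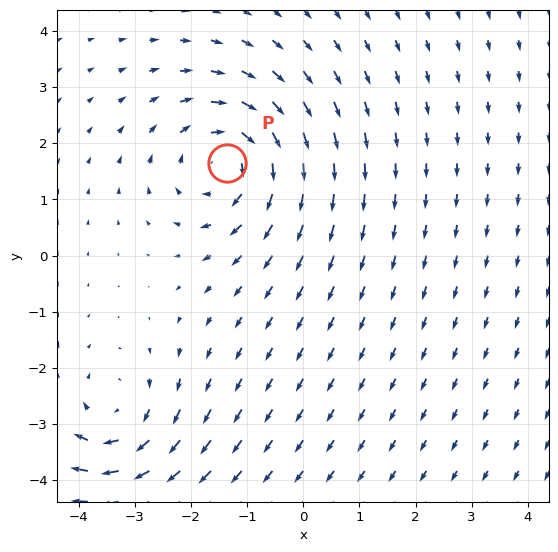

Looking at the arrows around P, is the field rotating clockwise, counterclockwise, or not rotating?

clockwise

Near P at (-1.4, 1.7) the arrows circulate clockwise. The curl (z-component) there is about -5; negative curl means clockwise rotation.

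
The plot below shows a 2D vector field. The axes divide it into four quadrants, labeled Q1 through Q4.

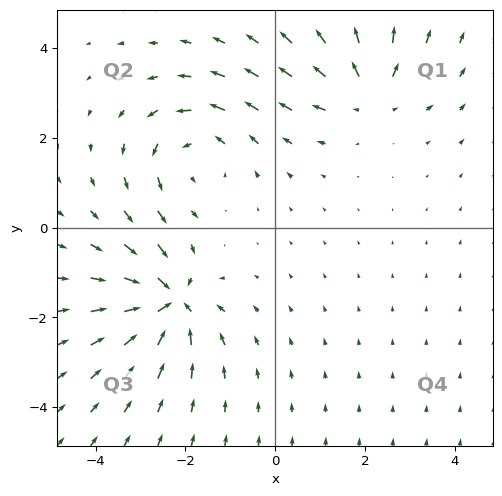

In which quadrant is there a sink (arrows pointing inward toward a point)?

The sink sits at approximately (-2.4, -1.7), which lies in quadrant Q3. The divergence there is about -7, negative as expected for a sink.

Q3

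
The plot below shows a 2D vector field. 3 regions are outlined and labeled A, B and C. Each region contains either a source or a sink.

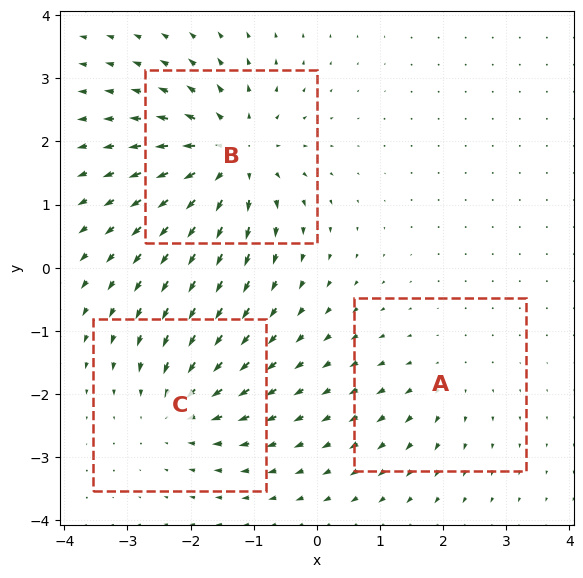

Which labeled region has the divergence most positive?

B

Divergence at each region's feature centre — A: about +2, B: about +5, C: about -4. Region B is most positive.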